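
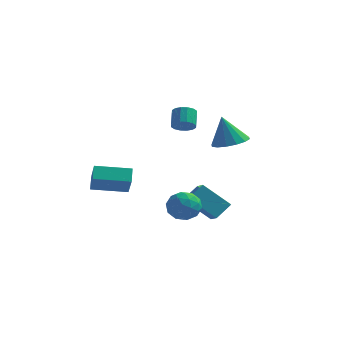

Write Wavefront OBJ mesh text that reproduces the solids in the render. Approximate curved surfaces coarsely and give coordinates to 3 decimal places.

v 0.833 -0.597 2.624
v 1.161 -0.118 2.27
v 0.914 0.636 3.061
v 0.587 0.157 3.416
v 0.829 -0.105 2.155
v 0.582 0.648 2.946
v 0.497 -0.224 2.165
v 0.251 0.529 2.956
v 0.256 -0.443 2.299
v 0.01 0.31 3.09
v 0.17 -0.703 2.519
v -0.077 0.05 3.311
v 0.261 -0.935 2.768
v 0.015 -0.181 3.559
v 0.506 -1.076 2.979
v 0.259 -0.322 3.77
v 0.838 -1.088 3.094
v 0.591 -0.335 3.885
v 1.169 -0.969 3.084
v 0.923 -0.216 3.875
v 1.41 -0.75 2.95
v 1.164 0.003 3.741
v 1.497 -0.49 2.729
v 1.25 0.263 3.521
v 1.405 -0.259 2.481
v 1.159 0.495 3.272
v 0.508 -1.667 -2.487
v 1.287 -1.211 -2.035
v 1.533 -2.729 -3.185
v 2.312 -2.273 -2.733
v 1.647 -2.797 -2.184
v 1.013 -2.14 -1.753
v 1.807 -1.8 -3.467
v 1.173 -1.143 -3.036
v 2.09 -1.293 -2.641
v 1.991 -1.91 -1.848
v 0.829 -2.03 -3.372
v 0.73 -2.647 -2.579
v 0.807 -1.345 -2.2
v 2.013 -2.595 -3.02
v 1.621 -2.902 -2.697
v 2.079 -2.635 -2.432
v 0.646 -1.892 -2.034
v 1.104 -1.624 -1.768
v 1.316 -2.556 -1.856
v 1.716 -2.316 -3.452
v 2.174 -2.048 -3.186
v 0.741 -1.305 -2.788
v 1.199 -1.038 -2.523
v 1.504 -1.384 -3.364
v 1.737 -1.126 -2.29
v 2.34 -1.751 -2.701
v 2.043 -1.472 -3.132
v 1.671 -1.086 -2.879
v 1.679 -1.488 -1.824
v 2.282 -2.113 -2.234
v 1.89 -2.421 -1.912
v 1.518 -2.035 -1.658
v 2.151 -1.537 -2.18
v 0.538 -1.827 -2.986
v 1.141 -2.452 -3.396
v 1.302 -1.905 -3.562
v 0.93 -1.519 -3.308
v 0.48 -2.189 -2.519
v 1.083 -2.814 -2.93
v 1.149 -2.854 -2.341
v 0.777 -2.468 -2.088
v 0.669 -2.403 -3.04
v -3.593 -2.787 -1.824
v -3.845 -2.07 -1.159
v -1.774 -1.919 -2.07
v -2.026 -1.202 -1.405
v -3.034 -3.638 -0.695
v -3.286 -2.921 -0.03
v -1.215 -2.77 -0.941
v -1.467 -2.053 -0.276
v 4.01 -2.073 2.353
v 4.637 -2.876 2.503
v 3.53 -2.127 4.067
v 4.937 -2.447 2.601
v 4.989 -1.917 2.632
v 4.778 -1.429 2.589
v 4.362 -1.114 2.482
v 3.851 -1.055 2.341
v 3.382 -1.27 2.203
v 3.082 -1.699 2.106
v 3.03 -2.229 2.075
v 3.241 -2.717 2.118
v 3.657 -3.032 2.224
v 4.168 -3.09 2.365
v 0.376 0.449 -3.16
v 1.011 -0.368 -2.683
v 0.883 1.293 -2.39
v 1.518 0.475 -1.913
v 1.862 0.805 -4.527
v 2.497 -0.013 -4.05
v 2.369 1.648 -3.757
v 3.004 0.831 -3.28
f 2 1 5
f 2 5 3
f 3 5 6
f 3 6 4
f 5 1 7
f 5 7 6
f 6 7 8
f 6 8 4
f 7 1 9
f 7 9 8
f 8 9 10
f 8 10 4
f 9 1 11
f 9 11 10
f 10 11 12
f 10 12 4
f 11 1 13
f 11 13 12
f 12 13 14
f 12 14 4
f 13 1 15
f 13 15 14
f 14 15 16
f 14 16 4
f 15 1 17
f 15 17 16
f 16 17 18
f 16 18 4
f 17 1 19
f 17 19 18
f 18 19 20
f 18 20 4
f 19 1 21
f 19 21 20
f 20 21 22
f 20 22 4
f 21 1 23
f 21 23 22
f 22 23 24
f 22 24 4
f 23 1 25
f 23 25 24
f 24 25 26
f 24 26 4
f 25 1 2
f 25 2 26
f 26 2 3
f 26 3 4
f 27 64 43
f 64 38 67
f 43 67 32
f 64 67 43
f 27 43 39
f 43 32 44
f 39 44 28
f 43 44 39
f 27 39 48
f 39 28 49
f 48 49 34
f 39 49 48
f 27 48 60
f 48 34 63
f 60 63 37
f 48 63 60
f 27 60 64
f 60 37 68
f 64 68 38
f 60 68 64
f 28 44 55
f 44 32 58
f 55 58 36
f 44 58 55
f 32 67 45
f 67 38 66
f 45 66 31
f 67 66 45
f 38 68 65
f 68 37 61
f 65 61 29
f 68 61 65
f 37 63 62
f 63 34 50
f 62 50 33
f 63 50 62
f 34 49 54
f 49 28 51
f 54 51 35
f 49 51 54
f 30 56 42
f 56 36 57
f 42 57 31
f 56 57 42
f 30 42 40
f 42 31 41
f 40 41 29
f 42 41 40
f 30 40 47
f 40 29 46
f 47 46 33
f 40 46 47
f 30 47 52
f 47 33 53
f 52 53 35
f 47 53 52
f 30 52 56
f 52 35 59
f 56 59 36
f 52 59 56
f 31 57 45
f 57 36 58
f 45 58 32
f 57 58 45
f 29 41 65
f 41 31 66
f 65 66 38
f 41 66 65
f 33 46 62
f 46 29 61
f 62 61 37
f 46 61 62
f 35 53 54
f 53 33 50
f 54 50 34
f 53 50 54
f 36 59 55
f 59 35 51
f 55 51 28
f 59 51 55
f 70 72 69
f 73 70 69
f 69 72 71
f 71 73 69
f 70 76 72
f 74 70 73
f 74 76 70
f 72 76 71
f 75 73 71
f 71 76 75
f 75 74 73
f 76 74 75
f 78 77 80
f 78 80 79
f 80 77 81
f 80 81 79
f 81 77 82
f 81 82 79
f 82 77 83
f 82 83 79
f 83 77 84
f 83 84 79
f 84 77 85
f 84 85 79
f 85 77 86
f 85 86 79
f 86 77 87
f 86 87 79
f 87 77 88
f 87 88 79
f 88 77 89
f 88 89 79
f 89 77 90
f 89 90 79
f 90 77 78
f 90 78 79
f 92 94 91
f 95 92 91
f 91 94 93
f 93 95 91
f 92 98 94
f 96 92 95
f 96 98 92
f 94 98 93
f 97 95 93
f 93 98 97
f 97 96 95
f 98 96 97



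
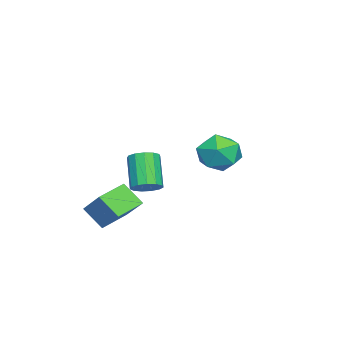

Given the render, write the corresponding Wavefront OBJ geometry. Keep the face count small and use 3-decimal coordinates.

v 1.415 3.292 2.507
v 2.558 3.215 2.473
v 1.322 1.585 3.227
v 2.465 1.508 3.193
v 1.961 2.23 3.927
v 2.018 3.285 3.481
v 1.862 1.515 2.219
v 1.919 2.57 1.773
v 2.834 2.117 2.294
v 2.895 2.559 3.35
v 0.985 2.241 2.35
v 1.046 2.683 3.406
v 1.107 -2.069 -1.656
v 0.904 -3.009 -0.653
v 2.002 -1.024 -0.495
v 1.799 -1.964 0.508
v 2.441 -2.776 -2.048
v 2.238 -3.716 -1.045
v 3.336 -1.731 -0.887
v 3.133 -2.671 0.116
v -2.456 -2.212 -1.288
v -1.856 -2.005 -0.818
v -2.944 -2.481 0.779
v -3.544 -2.688 0.308
v -2.102 -1.639 -0.876
v -3.19 -2.115 0.721
v -2.46 -1.454 -1.065
v -3.548 -1.93 0.532
v -2.817 -1.51 -1.325
v -3.905 -1.986 0.272
v -3.059 -1.789 -1.573
v -4.147 -2.265 0.023
v -3.11 -2.202 -1.731
v -4.198 -2.678 -0.135
v -2.953 -2.618 -1.748
v -4.041 -3.095 -0.152
v -2.638 -2.906 -1.619
v -3.726 -3.382 -0.023
v -2.266 -2.972 -1.385
v -3.354 -3.449 0.211
v -1.953 -2.798 -1.121
v -3.041 -3.274 0.476
v -1.801 -2.437 -0.909
v -2.889 -2.913 0.688
f 1 12 6
f 1 6 2
f 1 2 8
f 1 8 11
f 1 11 12
f 2 6 10
f 6 12 5
f 12 11 3
f 11 8 7
f 8 2 9
f 4 10 5
f 4 5 3
f 4 3 7
f 4 7 9
f 4 9 10
f 5 10 6
f 3 5 12
f 7 3 11
f 9 7 8
f 10 9 2
f 14 16 13
f 17 14 13
f 13 16 15
f 15 17 13
f 14 20 16
f 18 14 17
f 18 20 14
f 16 20 15
f 19 17 15
f 15 20 19
f 19 18 17
f 20 18 19
f 22 21 25
f 22 25 23
f 23 25 26
f 23 26 24
f 25 21 27
f 25 27 26
f 26 27 28
f 26 28 24
f 27 21 29
f 27 29 28
f 28 29 30
f 28 30 24
f 29 21 31
f 29 31 30
f 30 31 32
f 30 32 24
f 31 21 33
f 31 33 32
f 32 33 34
f 32 34 24
f 33 21 35
f 33 35 34
f 34 35 36
f 34 36 24
f 35 21 37
f 35 37 36
f 36 37 38
f 36 38 24
f 37 21 39
f 37 39 38
f 38 39 40
f 38 40 24
f 39 21 41
f 39 41 40
f 40 41 42
f 40 42 24
f 41 21 43
f 41 43 42
f 42 43 44
f 42 44 24
f 43 21 22
f 43 22 44
f 44 22 23
f 44 23 24



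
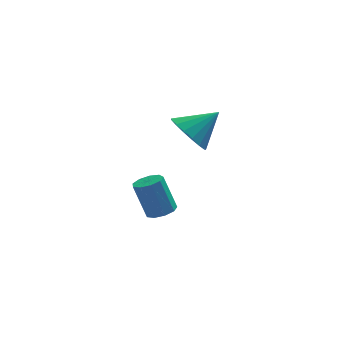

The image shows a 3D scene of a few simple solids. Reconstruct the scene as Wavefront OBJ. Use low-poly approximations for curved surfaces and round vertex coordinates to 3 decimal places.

v -3.537 -0.817 -3.179
v -3.117 -1.205 -2.94
v -3.583 -0.811 -1.482
v -4.003 -0.423 -1.721
v -2.947 -0.82 -2.989
v -3.413 -0.426 -1.532
v -3.053 -0.433 -3.128
v -3.519 -0.039 -1.67
v -3.385 -0.226 -3.29
v -3.851 0.168 -1.832
v -3.789 -0.295 -3.4
v -4.255 0.098 -1.943
v -4.075 -0.609 -3.407
v -4.541 -0.215 -1.949
v -4.109 -1.019 -3.307
v -4.575 -0.626 -1.849
v -3.876 -1.335 -3.147
v -4.341 -0.942 -1.689
v -3.484 -1.409 -3.002
v -3.95 -1.015 -1.544
v -2.729 -2.105 1.834
v -2.168 -2.036 1.083
v -1.571 -1.815 2.726
v -2.319 -1.617 1.143
v -2.564 -1.309 1.362
v -2.847 -1.184 1.688
v -3.103 -1.269 2.049
v -3.273 -1.546 2.36
v -3.318 -1.951 2.55
v -3.229 -2.391 2.577
v -3.025 -2.765 2.434
v -2.754 -2.989 2.153
v -2.476 -3.009 1.799
v -2.257 -2.823 1.454
v -2.146 -2.472 1.195
f 2 1 5
f 2 5 3
f 3 5 6
f 3 6 4
f 5 1 7
f 5 7 6
f 6 7 8
f 6 8 4
f 7 1 9
f 7 9 8
f 8 9 10
f 8 10 4
f 9 1 11
f 9 11 10
f 10 11 12
f 10 12 4
f 11 1 13
f 11 13 12
f 12 13 14
f 12 14 4
f 13 1 15
f 13 15 14
f 14 15 16
f 14 16 4
f 15 1 17
f 15 17 16
f 16 17 18
f 16 18 4
f 17 1 19
f 17 19 18
f 18 19 20
f 18 20 4
f 19 1 2
f 19 2 20
f 20 2 3
f 20 3 4
f 22 21 24
f 22 24 23
f 24 21 25
f 24 25 23
f 25 21 26
f 25 26 23
f 26 21 27
f 26 27 23
f 27 21 28
f 27 28 23
f 28 21 29
f 28 29 23
f 29 21 30
f 29 30 23
f 30 21 31
f 30 31 23
f 31 21 32
f 31 32 23
f 32 21 33
f 32 33 23
f 33 21 34
f 33 34 23
f 34 21 35
f 34 35 23
f 35 21 22
f 35 22 23



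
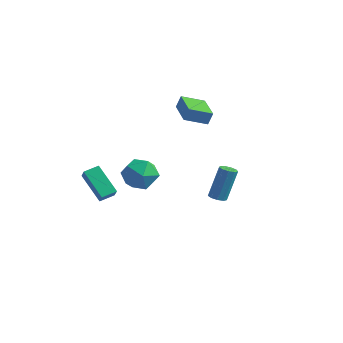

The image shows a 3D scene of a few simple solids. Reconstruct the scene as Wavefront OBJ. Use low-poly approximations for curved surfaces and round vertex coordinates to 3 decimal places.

v -0.396 2.165 1.145
v -0.218 2.398 1.921
v -1.835 3.608 1.042
v -1.657 3.841 1.818
v 0.577 3.099 0.642
v 0.755 3.332 1.418
v -0.862 4.542 0.539
v -0.684 4.775 1.315
v -2.339 2.031 -4.484
v -1.676 1.706 -3.526
v -3.884 1.094 -3.734
v -3.221 0.769 -2.776
v -3.527 1.928 -2.933
v -2.572 2.507 -3.397
v -2.988 0.293 -3.863
v -2.033 0.872 -4.327
v -2.077 0.631 -3.143
v -2.411 1.642 -2.568
v -3.149 1.158 -4.692
v -3.483 2.169 -4.117
v 3.876 -1.222 -1.763
v 4.128 -0.81 -1.956
v 4.336 -0.066 -0.089
v 4.084 -0.478 0.103
v 3.779 -0.744 -1.943
v 3.986 0 -0.077
v 3.475 -0.902 -1.846
v 3.682 -0.157 0.02
v 3.359 -1.21 -1.711
v 3.566 -0.465 0.156
v 3.485 -1.523 -1.6
v 3.692 -0.779 0.267
v 3.794 -1.696 -1.565
v 4.001 -0.951 0.301
v 4.142 -1.647 -1.623
v 4.349 -0.903 0.243
v 4.365 -1.399 -1.747
v 4.572 -0.655 0.12
v 4.36 -1.069 -1.878
v 4.567 -0.324 -0.012
v -1.79 -3.867 -2.623
v -3.27 -3.397 -1.394
v -1.38 -3.078 -2.431
v -2.859 -2.608 -1.202
v -1.361 -4.252 -1.958
v -2.84 -3.782 -0.729
v -0.95 -3.463 -1.766
v -2.43 -2.993 -0.537
f 2 4 1
f 5 2 1
f 1 4 3
f 3 5 1
f 2 8 4
f 6 2 5
f 6 8 2
f 4 8 3
f 7 5 3
f 3 8 7
f 7 6 5
f 8 6 7
f 9 20 14
f 9 14 10
f 9 10 16
f 9 16 19
f 9 19 20
f 10 14 18
f 14 20 13
f 20 19 11
f 19 16 15
f 16 10 17
f 12 18 13
f 12 13 11
f 12 11 15
f 12 15 17
f 12 17 18
f 13 18 14
f 11 13 20
f 15 11 19
f 17 15 16
f 18 17 10
f 22 21 25
f 22 25 23
f 23 25 26
f 23 26 24
f 25 21 27
f 25 27 26
f 26 27 28
f 26 28 24
f 27 21 29
f 27 29 28
f 28 29 30
f 28 30 24
f 29 21 31
f 29 31 30
f 30 31 32
f 30 32 24
f 31 21 33
f 31 33 32
f 32 33 34
f 32 34 24
f 33 21 35
f 33 35 34
f 34 35 36
f 34 36 24
f 35 21 37
f 35 37 36
f 36 37 38
f 36 38 24
f 37 21 39
f 37 39 38
f 38 39 40
f 38 40 24
f 39 21 22
f 39 22 40
f 40 22 23
f 40 23 24
f 42 44 41
f 45 42 41
f 41 44 43
f 43 45 41
f 42 48 44
f 46 42 45
f 46 48 42
f 44 48 43
f 47 45 43
f 43 48 47
f 47 46 45
f 48 46 47



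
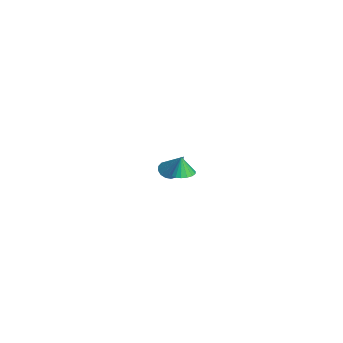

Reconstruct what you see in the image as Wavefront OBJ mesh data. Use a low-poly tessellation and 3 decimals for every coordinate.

v -3.841 -2.632 -4.698
v -3.375 -3.015 -4.789
v -2.799 -1.768 -3.002
v -3.306 -2.76 -4.962
v -3.38 -2.47 -5.064
v -3.578 -2.224 -5.067
v -3.846 -2.087 -4.972
v -4.113 -2.096 -4.804
v -4.307 -2.249 -4.607
v -4.376 -2.504 -4.435
v -4.302 -2.794 -4.333
v -4.104 -3.04 -4.329
v -3.836 -3.177 -4.424
v -3.569 -3.168 -4.592
v 3.332 -1.29 -0.382
v 3.883 -1.06 -0.328
v 3.268 -1.39 0.702
v 3.712 -0.83 -0.317
v 3.453 -0.706 -0.321
v 3.166 -0.715 -0.339
v 2.918 -0.856 -0.366
v 2.764 -1.097 -0.397
v 2.74 -1.382 -0.425
v 2.852 -1.645 -0.442
v 3.074 -1.828 -0.446
v 3.354 -1.887 -0.435
v 3.63 -1.81 -0.412
v 3.837 -1.613 -0.382
v 3.929 -1.343 -0.352
f 2 1 4
f 2 4 3
f 4 1 5
f 4 5 3
f 5 1 6
f 5 6 3
f 6 1 7
f 6 7 3
f 7 1 8
f 7 8 3
f 8 1 9
f 8 9 3
f 9 1 10
f 9 10 3
f 10 1 11
f 10 11 3
f 11 1 12
f 11 12 3
f 12 1 13
f 12 13 3
f 13 1 14
f 13 14 3
f 14 1 2
f 14 2 3
f 16 15 18
f 16 18 17
f 18 15 19
f 18 19 17
f 19 15 20
f 19 20 17
f 20 15 21
f 20 21 17
f 21 15 22
f 21 22 17
f 22 15 23
f 22 23 17
f 23 15 24
f 23 24 17
f 24 15 25
f 24 25 17
f 25 15 26
f 25 26 17
f 26 15 27
f 26 27 17
f 27 15 28
f 27 28 17
f 28 15 29
f 28 29 17
f 29 15 16
f 29 16 17



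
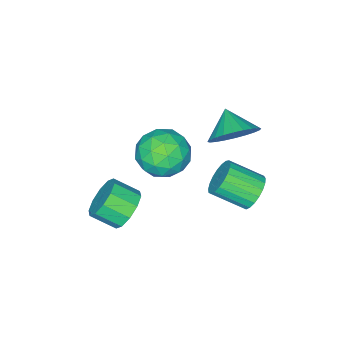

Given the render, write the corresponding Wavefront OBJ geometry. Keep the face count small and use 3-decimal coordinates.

v -3.844 4.372 -3.765
v -3.248 4.879 -3.555
v -2.54 3.735 -2.804
v -3.136 3.228 -3.015
v -3.464 4.913 -3.298
v -2.756 3.77 -2.548
v -3.745 4.855 -3.122
v -3.037 3.711 -2.372
v -4.043 4.712 -3.058
v -3.336 3.569 -2.308
v -4.307 4.511 -3.115
v -3.599 3.368 -2.365
v -4.491 4.286 -3.286
v -3.783 3.142 -2.535
v -4.563 4.075 -3.539
v -3.855 2.932 -2.788
v -4.51 3.916 -3.831
v -3.803 2.773 -3.08
v -4.343 3.836 -4.111
v -3.635 2.692 -3.361
v -4.089 3.848 -4.332
v -3.381 2.704 -3.582
v -3.793 3.951 -4.455
v -3.085 2.807 -3.705
v -3.505 4.126 -4.459
v -2.797 2.983 -3.709
v -3.276 4.344 -4.342
v -2.568 3.201 -3.592
v -3.146 4.567 -4.126
v -2.438 3.424 -3.376
v -3.136 4.756 -3.847
v -2.428 3.613 -3.097
v -2.793 4.189 0.631
v -1.893 4.016 1.056
v -3.267 3.331 1.289
v -2.043 4.287 1.3
v -2.307 4.542 1.443
v -2.645 4.744 1.461
v -3.005 4.861 1.354
v -3.334 4.876 1.136
v -3.579 4.786 0.842
v -3.706 4.605 0.515
v -3.693 4.361 0.206
v -3.543 4.09 -0.038
v -3.279 3.835 -0.18
v -2.941 3.633 -0.199
v -2.58 3.516 -0.092
v -2.252 3.501 0.126
v -2.006 3.591 0.42
v -1.88 3.772 0.747
v 0.307 1.766 -3.341
v 0.725 1.487 -4.088
v 1.231 0.634 -3.485
v 0.813 0.914 -2.739
v 1.053 1.859 -3.836
v 1.559 1.007 -3.234
v 1.096 2.196 -3.395
v 1.602 1.343 -2.793
v 0.838 2.369 -2.934
v 1.343 1.516 -2.332
v 0.377 2.311 -2.628
v 0.882 1.458 -2.026
v -0.111 2.046 -2.595
v 0.395 1.193 -1.992
v -0.439 1.673 -2.846
v 0.067 0.821 -2.244
v -0.482 1.337 -3.287
v 0.024 0.484 -2.685
v -0.223 1.164 -3.748
v 0.282 0.311 -3.146
v 0.238 1.222 -4.054
v 0.743 0.369 -3.452
v -3.278 1.339 -2.523
v -2.444 2.03 -2.897
v -2.036 0.37 -1.543
v -1.202 1.061 -1.917
v -1.994 1.46 -1.19
v -2.761 2.058 -1.796
v -1.719 0.342 -2.644
v -2.486 0.94 -3.25
v -1.48 1.414 -2.971
v -1.65 2.105 -2.073
v -2.83 0.295 -2.367
v -3 0.986 -1.469
v -2.97 1.769 -2.796
v -1.51 0.631 -1.644
v -1.976 0.865 -1.217
v -1.485 1.271 -1.437
v -3.156 1.786 -2.149
v -2.666 2.192 -2.368
v -2.402 1.857 -1.365
v -1.814 0.208 -2.072
v -1.324 0.614 -2.291
v -2.995 1.129 -3.003
v -2.504 1.535 -3.223
v -2.078 0.543 -3.075
v -1.913 1.814 -3.059
v -1.183 1.244 -2.484
v -1.487 0.821 -2.911
v -1.938 1.173 -3.267
v -2.013 2.22 -2.531
v -1.283 1.65 -1.955
v -1.749 1.884 -1.528
v -2.2 2.236 -1.884
v -1.447 1.858 -2.575
v -3.197 0.75 -2.485
v -2.467 0.18 -1.909
v -2.28 0.164 -2.556
v -2.731 0.516 -2.912
v -3.297 1.156 -1.956
v -2.567 0.586 -1.381
v -2.542 1.227 -1.173
v -2.993 1.579 -1.529
v -3.033 0.542 -1.865
f 2 1 5
f 2 5 3
f 3 5 6
f 3 6 4
f 5 1 7
f 5 7 6
f 6 7 8
f 6 8 4
f 7 1 9
f 7 9 8
f 8 9 10
f 8 10 4
f 9 1 11
f 9 11 10
f 10 11 12
f 10 12 4
f 11 1 13
f 11 13 12
f 12 13 14
f 12 14 4
f 13 1 15
f 13 15 14
f 14 15 16
f 14 16 4
f 15 1 17
f 15 17 16
f 16 17 18
f 16 18 4
f 17 1 19
f 17 19 18
f 18 19 20
f 18 20 4
f 19 1 21
f 19 21 20
f 20 21 22
f 20 22 4
f 21 1 23
f 21 23 22
f 22 23 24
f 22 24 4
f 23 1 25
f 23 25 24
f 24 25 26
f 24 26 4
f 25 1 27
f 25 27 26
f 26 27 28
f 26 28 4
f 27 1 29
f 27 29 28
f 28 29 30
f 28 30 4
f 29 1 31
f 29 31 30
f 30 31 32
f 30 32 4
f 31 1 2
f 31 2 32
f 32 2 3
f 32 3 4
f 34 33 36
f 34 36 35
f 36 33 37
f 36 37 35
f 37 33 38
f 37 38 35
f 38 33 39
f 38 39 35
f 39 33 40
f 39 40 35
f 40 33 41
f 40 41 35
f 41 33 42
f 41 42 35
f 42 33 43
f 42 43 35
f 43 33 44
f 43 44 35
f 44 33 45
f 44 45 35
f 45 33 46
f 45 46 35
f 46 33 47
f 46 47 35
f 47 33 48
f 47 48 35
f 48 33 49
f 48 49 35
f 49 33 50
f 49 50 35
f 50 33 34
f 50 34 35
f 52 51 55
f 52 55 53
f 53 55 56
f 53 56 54
f 55 51 57
f 55 57 56
f 56 57 58
f 56 58 54
f 57 51 59
f 57 59 58
f 58 59 60
f 58 60 54
f 59 51 61
f 59 61 60
f 60 61 62
f 60 62 54
f 61 51 63
f 61 63 62
f 62 63 64
f 62 64 54
f 63 51 65
f 63 65 64
f 64 65 66
f 64 66 54
f 65 51 67
f 65 67 66
f 66 67 68
f 66 68 54
f 67 51 69
f 67 69 68
f 68 69 70
f 68 70 54
f 69 51 71
f 69 71 70
f 70 71 72
f 70 72 54
f 71 51 52
f 71 52 72
f 72 52 53
f 72 53 54
f 73 110 89
f 110 84 113
f 89 113 78
f 110 113 89
f 73 89 85
f 89 78 90
f 85 90 74
f 89 90 85
f 73 85 94
f 85 74 95
f 94 95 80
f 85 95 94
f 73 94 106
f 94 80 109
f 106 109 83
f 94 109 106
f 73 106 110
f 106 83 114
f 110 114 84
f 106 114 110
f 74 90 101
f 90 78 104
f 101 104 82
f 90 104 101
f 78 113 91
f 113 84 112
f 91 112 77
f 113 112 91
f 84 114 111
f 114 83 107
f 111 107 75
f 114 107 111
f 83 109 108
f 109 80 96
f 108 96 79
f 109 96 108
f 80 95 100
f 95 74 97
f 100 97 81
f 95 97 100
f 76 102 88
f 102 82 103
f 88 103 77
f 102 103 88
f 76 88 86
f 88 77 87
f 86 87 75
f 88 87 86
f 76 86 93
f 86 75 92
f 93 92 79
f 86 92 93
f 76 93 98
f 93 79 99
f 98 99 81
f 93 99 98
f 76 98 102
f 98 81 105
f 102 105 82
f 98 105 102
f 77 103 91
f 103 82 104
f 91 104 78
f 103 104 91
f 75 87 111
f 87 77 112
f 111 112 84
f 87 112 111
f 79 92 108
f 92 75 107
f 108 107 83
f 92 107 108
f 81 99 100
f 99 79 96
f 100 96 80
f 99 96 100
f 82 105 101
f 105 81 97
f 101 97 74
f 105 97 101



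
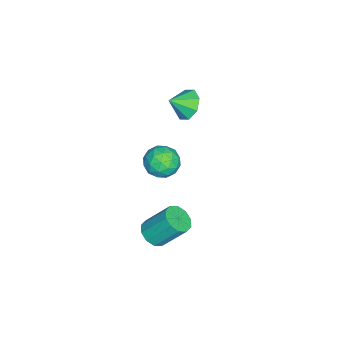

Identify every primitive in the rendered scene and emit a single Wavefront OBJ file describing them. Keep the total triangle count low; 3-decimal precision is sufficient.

v -3.549 -2.853 -0.372
v -2.931 -3.089 -1.174
v -2.911 -3.707 0.372
v -2.643 -2.492 -0.734
v -2.886 -2.106 -0.081
v -3.517 -2.157 0.401
v -4.167 -2.616 0.43
v -4.455 -3.213 -0.01
v -4.212 -3.599 -0.662
v -3.581 -3.548 -1.144
v -0.107 -2.242 -2.26
v 0.751 -2.677 -1.787
v -0.791 -3.823 -2.473
v 0.067 -4.258 -2
v -0.623 -3.673 -1.424
v -0.201 -2.696 -1.293
v 0.161 -3.804 -2.967
v 0.583 -2.827 -2.836
v 0.917 -3.643 -2.224
v 0.432 -3.561 -1.27
v -0.472 -2.939 -2.99
v -0.957 -2.857 -2.036
v 0.382 -2.321 -2.005
v -0.422 -4.179 -2.255
v -0.828 -3.835 -1.917
v -0.323 -4.091 -1.639
v -0.178 -2.332 -1.715
v 0.327 -2.588 -1.436
v -0.481 -3.173 -1.223
v -0.367 -3.912 -2.824
v 0.138 -4.168 -2.545
v 0.283 -2.409 -2.621
v 0.788 -2.665 -2.343
v 0.441 -3.327 -3.037
v 0.984 -3.144 -1.984
v 0.582 -4.073 -2.109
v 0.637 -3.806 -2.677
v 0.885 -3.232 -2.6
v 0.699 -3.096 -1.423
v 0.297 -4.025 -1.548
v -0.109 -3.681 -1.21
v 0.14 -3.107 -1.133
v 0.796 -3.664 -1.68
v -0.337 -2.475 -2.712
v -0.739 -3.404 -2.837
v -0.18 -3.393 -3.127
v 0.069 -2.819 -3.05
v -0.622 -2.427 -2.151
v -1.024 -3.356 -2.276
v -0.925 -3.268 -1.66
v -0.677 -2.694 -1.583
v -0.836 -2.836 -2.58
v 3.614 -2.628 -4.585
v 4.442 -2.366 -4.723
v 4.295 -1.07 -3.154
v 3.466 -1.332 -3.015
v 4.114 -2.047 -5.017
v 3.967 -0.752 -3.448
v 3.594 -1.95 -5.146
v 3.447 -0.655 -3.577
v 3.082 -2.112 -5.06
v 2.935 -0.817 -3.491
v 2.773 -2.471 -4.793
v 2.626 -1.175 -3.224
v 2.785 -2.89 -4.446
v 2.638 -1.594 -2.877
v 3.113 -3.208 -4.152
v 2.966 -1.913 -2.583
v 3.633 -3.305 -4.023
v 3.486 -2.01 -2.454
v 4.145 -3.143 -4.109
v 3.998 -1.848 -2.54
v 4.454 -2.785 -4.376
v 4.307 -1.489 -2.807
f 2 1 4
f 2 4 3
f 4 1 5
f 4 5 3
f 5 1 6
f 5 6 3
f 6 1 7
f 6 7 3
f 7 1 8
f 7 8 3
f 8 1 9
f 8 9 3
f 9 1 10
f 9 10 3
f 10 1 2
f 10 2 3
f 11 48 27
f 48 22 51
f 27 51 16
f 48 51 27
f 11 27 23
f 27 16 28
f 23 28 12
f 27 28 23
f 11 23 32
f 23 12 33
f 32 33 18
f 23 33 32
f 11 32 44
f 32 18 47
f 44 47 21
f 32 47 44
f 11 44 48
f 44 21 52
f 48 52 22
f 44 52 48
f 12 28 39
f 28 16 42
f 39 42 20
f 28 42 39
f 16 51 29
f 51 22 50
f 29 50 15
f 51 50 29
f 22 52 49
f 52 21 45
f 49 45 13
f 52 45 49
f 21 47 46
f 47 18 34
f 46 34 17
f 47 34 46
f 18 33 38
f 33 12 35
f 38 35 19
f 33 35 38
f 14 40 26
f 40 20 41
f 26 41 15
f 40 41 26
f 14 26 24
f 26 15 25
f 24 25 13
f 26 25 24
f 14 24 31
f 24 13 30
f 31 30 17
f 24 30 31
f 14 31 36
f 31 17 37
f 36 37 19
f 31 37 36
f 14 36 40
f 36 19 43
f 40 43 20
f 36 43 40
f 15 41 29
f 41 20 42
f 29 42 16
f 41 42 29
f 13 25 49
f 25 15 50
f 49 50 22
f 25 50 49
f 17 30 46
f 30 13 45
f 46 45 21
f 30 45 46
f 19 37 38
f 37 17 34
f 38 34 18
f 37 34 38
f 20 43 39
f 43 19 35
f 39 35 12
f 43 35 39
f 54 53 57
f 54 57 55
f 55 57 58
f 55 58 56
f 57 53 59
f 57 59 58
f 58 59 60
f 58 60 56
f 59 53 61
f 59 61 60
f 60 61 62
f 60 62 56
f 61 53 63
f 61 63 62
f 62 63 64
f 62 64 56
f 63 53 65
f 63 65 64
f 64 65 66
f 64 66 56
f 65 53 67
f 65 67 66
f 66 67 68
f 66 68 56
f 67 53 69
f 67 69 68
f 68 69 70
f 68 70 56
f 69 53 71
f 69 71 70
f 70 71 72
f 70 72 56
f 71 53 73
f 71 73 72
f 72 73 74
f 72 74 56
f 73 53 54
f 73 54 74
f 74 54 55
f 74 55 56



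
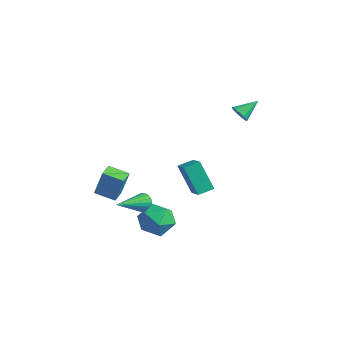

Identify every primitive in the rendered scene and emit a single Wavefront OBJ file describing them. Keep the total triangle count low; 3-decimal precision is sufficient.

v -2.802 -4.741 -1.09
v -2.389 -4.496 0.499
v -3.296 -4 -1.075
v -2.883 -3.756 0.514
v -1.857 -4.104 -1.434
v -1.444 -3.86 0.155
v -2.351 -3.364 -1.419
v -1.938 -3.119 0.17
v -3.44 2.124 -4.259
v -4.437 1.933 -2.559
v -3.208 3.025 -4.022
v -4.205 2.834 -2.322
v -2.295 1.666 -3.638
v -3.292 1.475 -1.938
v -2.063 2.567 -3.401
v -3.06 2.376 -1.701
v -2.111 -2.126 -2.569
v -1.735 -1.917 -2.122
v -1.929 -3.994 -1.851
v -1.984 -1.897 -2.007
v -2.259 -1.922 -2.003
v -2.505 -1.988 -2.111
v -2.672 -2.08 -2.31
v -2.728 -2.182 -2.56
v -2.662 -2.273 -2.812
v -2.486 -2.334 -3.016
v -2.237 -2.354 -3.132
v -1.962 -2.329 -3.136
v -1.717 -2.264 -3.028
v -1.549 -2.171 -2.829
v -1.493 -2.069 -2.578
v -1.559 -1.979 -2.326
v -0.4 2.827 3.11
v -0.044 2.54 3.483
v -0.22 3.933 3.79
v 0.14 2.645 3.263
v 0.179 2.799 3.002
v 0.063 2.96 2.771
v -0.177 3.086 2.63
v -0.477 3.142 2.618
v -0.756 3.114 2.738
v -0.94 3.009 2.957
v -0.98 2.856 3.218
v -0.864 2.694 3.45
v -0.624 2.568 3.591
v -0.324 2.512 3.603
v 0.345 -2.193 -1.807
v 0.817 -2.923 -1.144
v 0.003 -3.477 -2.976
v 0.475 -4.207 -2.313
v -0.475 -3.745 -2.03
v -0.264 -2.952 -1.308
v 1.084 -3.448 -2.812
v 1.295 -2.655 -2.09
v 1.273 -3.699 -1.765
v 0.31 -3.882 -1.281
v 0.51 -2.518 -2.839
v -0.453 -2.701 -2.355
f 2 4 1
f 5 2 1
f 1 4 3
f 3 5 1
f 2 8 4
f 6 2 5
f 6 8 2
f 4 8 3
f 7 5 3
f 3 8 7
f 7 6 5
f 8 6 7
f 10 12 9
f 13 10 9
f 9 12 11
f 11 13 9
f 10 16 12
f 14 10 13
f 14 16 10
f 12 16 11
f 15 13 11
f 11 16 15
f 15 14 13
f 16 14 15
f 18 17 20
f 18 20 19
f 20 17 21
f 20 21 19
f 21 17 22
f 21 22 19
f 22 17 23
f 22 23 19
f 23 17 24
f 23 24 19
f 24 17 25
f 24 25 19
f 25 17 26
f 25 26 19
f 26 17 27
f 26 27 19
f 27 17 28
f 27 28 19
f 28 17 29
f 28 29 19
f 29 17 30
f 29 30 19
f 30 17 31
f 30 31 19
f 31 17 32
f 31 32 19
f 32 17 18
f 32 18 19
f 34 33 36
f 34 36 35
f 36 33 37
f 36 37 35
f 37 33 38
f 37 38 35
f 38 33 39
f 38 39 35
f 39 33 40
f 39 40 35
f 40 33 41
f 40 41 35
f 41 33 42
f 41 42 35
f 42 33 43
f 42 43 35
f 43 33 44
f 43 44 35
f 44 33 45
f 44 45 35
f 45 33 46
f 45 46 35
f 46 33 34
f 46 34 35
f 47 58 52
f 47 52 48
f 47 48 54
f 47 54 57
f 47 57 58
f 48 52 56
f 52 58 51
f 58 57 49
f 57 54 53
f 54 48 55
f 50 56 51
f 50 51 49
f 50 49 53
f 50 53 55
f 50 55 56
f 51 56 52
f 49 51 58
f 53 49 57
f 55 53 54
f 56 55 48



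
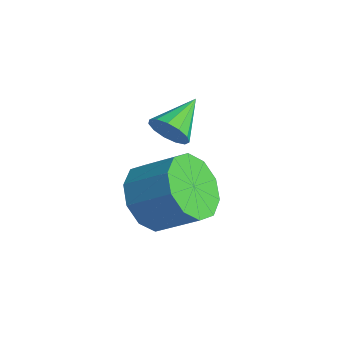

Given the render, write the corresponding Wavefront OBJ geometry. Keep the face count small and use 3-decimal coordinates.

v 0.617 0.24 -3.629
v 0.92 0.582 -4.132
v 0.143 1.48 -3.071
v 0.566 0.502 -4.254
v 0.228 0.338 -4.178
v 0.014 0.144 -3.927
v -0.009 -0.021 -3.582
v 0.167 -0.102 -3.252
v 0.486 -0.075 -3.041
v 0.846 0.052 -3.017
v 1.134 0.239 -3.187
v 1.258 0.426 -3.498
v 1.178 0.554 -3.85
v 2.704 -1.755 -4.029
v 3.418 -2.568 -4.161
v 4.409 -1.839 -3.304
v 3.696 -1.025 -3.171
v 3.517 -2.122 -4.656
v 4.508 -1.392 -3.798
v 3.306 -1.535 -4.911
v 4.297 -0.806 -4.053
v 2.865 -1.032 -4.829
v 3.856 -0.303 -3.971
v 2.363 -0.805 -4.441
v 3.354 -0.076 -3.584
v 1.991 -0.941 -3.896
v 2.982 -0.212 -3.039
v 1.892 -1.388 -3.402
v 2.883 -0.658 -2.544
v 2.103 -1.974 -3.147
v 3.094 -1.245 -2.289
v 2.544 -2.477 -3.229
v 3.535 -1.748 -2.371
v 3.046 -2.704 -3.616
v 4.037 -1.975 -2.759
f 2 1 4
f 2 4 3
f 4 1 5
f 4 5 3
f 5 1 6
f 5 6 3
f 6 1 7
f 6 7 3
f 7 1 8
f 7 8 3
f 8 1 9
f 8 9 3
f 9 1 10
f 9 10 3
f 10 1 11
f 10 11 3
f 11 1 12
f 11 12 3
f 12 1 13
f 12 13 3
f 13 1 2
f 13 2 3
f 15 14 18
f 15 18 16
f 16 18 19
f 16 19 17
f 18 14 20
f 18 20 19
f 19 20 21
f 19 21 17
f 20 14 22
f 20 22 21
f 21 22 23
f 21 23 17
f 22 14 24
f 22 24 23
f 23 24 25
f 23 25 17
f 24 14 26
f 24 26 25
f 25 26 27
f 25 27 17
f 26 14 28
f 26 28 27
f 27 28 29
f 27 29 17
f 28 14 30
f 28 30 29
f 29 30 31
f 29 31 17
f 30 14 32
f 30 32 31
f 31 32 33
f 31 33 17
f 32 14 34
f 32 34 33
f 33 34 35
f 33 35 17
f 34 14 15
f 34 15 35
f 35 15 16
f 35 16 17



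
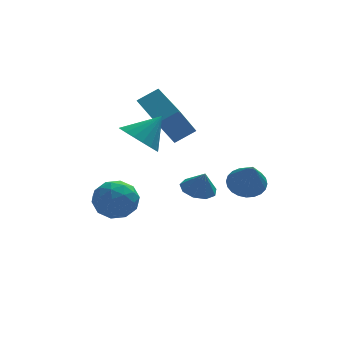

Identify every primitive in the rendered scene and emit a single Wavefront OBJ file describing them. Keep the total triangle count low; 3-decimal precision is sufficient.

v 2.699 -1.489 -0.591
v 3.571 -1.365 -0.47
v 2.661 -2.731 0.951
v 3.439 -1.113 -0.27
v 3.193 -0.919 -0.12
v 2.872 -0.811 -0.041
v 2.525 -0.807 -0.046
v 2.204 -0.907 -0.134
v 1.959 -1.095 -0.292
v 1.826 -1.344 -0.495
v 1.826 -1.614 -0.713
v 1.959 -1.866 -0.912
v 2.204 -2.06 -1.062
v 2.525 -2.167 -1.141
v 2.872 -2.172 -1.136
v 3.193 -2.072 -1.048
v 3.438 -1.884 -0.89
v 3.571 -1.635 -0.687
v -1.742 -0.088 1.736
v -0.975 -0.527 1.152
v -0.638 0.288 2.904
v -0.974 -0.079 1.006
v -1.125 0.368 1.005
v -1.398 0.725 1.149
v -1.74 0.92 1.409
v -2.082 0.916 1.734
v -2.356 0.713 2.06
v -2.509 0.351 2.321
v -2.511 -0.097 2.467
v -2.359 -0.544 2.468
v -2.086 -0.901 2.324
v -1.744 -1.096 2.064
v -1.402 -1.092 1.739
v -1.128 -0.889 1.413
v -2.795 3.38 -2.753
v -2.052 3.365 -3.626
v -2.668 1.535 -2.614
v -1.925 1.52 -3.487
v -1.617 1.973 -2.48
v -1.696 3.113 -2.566
v -3.024 1.787 -3.674
v -3.103 2.927 -3.76
v -2.194 2.38 -4.195
v -1.325 2.496 -3.458
v -3.395 2.404 -2.782
v -2.526 2.52 -2.045
v -2.434 3.534 -3.202
v -2.286 1.366 -3.038
v -2.104 1.632 -2.447
v -1.668 1.623 -2.96
v -2.225 3.386 -2.579
v -1.788 3.378 -3.092
v -1.533 2.56 -2.419
v -2.932 1.522 -3.148
v -2.495 1.514 -3.661
v -3.052 3.277 -3.28
v -2.616 3.268 -3.793
v -3.187 2.34 -3.821
v -2.082 2.947 -4.049
v -2.007 1.863 -3.968
v -2.653 2.019 -4.077
v -2.699 2.689 -4.128
v -1.57 3.015 -3.616
v -1.496 1.93 -3.534
v -1.315 2.197 -2.942
v -1.361 2.867 -2.993
v -1.654 2.436 -3.95
v -3.224 2.97 -2.706
v -3.15 1.885 -2.624
v -3.359 2.033 -3.247
v -3.405 2.703 -3.298
v -2.713 3.037 -2.272
v -2.638 1.953 -2.191
v -2.021 2.211 -2.112
v -2.067 2.881 -2.163
v -3.066 2.464 -2.29
v -0.6 1.623 1.884
v 0.404 1.731 2.495
v -1.193 3.499 2.528
v -0.189 3.607 3.138
v 0.329 2.493 0.202
v 1.333 2.601 0.812
v -0.264 4.369 0.845
v 0.74 4.477 1.456
v 0.663 -1.11 -0.949
v 1.474 -1.022 -1.104
v 0.897 -1.43 0.089
v 1.26 -0.535 -0.906
v 0.767 -0.317 -0.727
v 0.226 -0.47 -0.653
v -0.111 -0.923 -0.717
v -0.085 -1.463 -0.889
v 0.291 -1.838 -1.089
v 0.841 -1.873 -1.224
v 1.308 -1.551 -1.229
f 2 1 4
f 2 4 3
f 4 1 5
f 4 5 3
f 5 1 6
f 5 6 3
f 6 1 7
f 6 7 3
f 7 1 8
f 7 8 3
f 8 1 9
f 8 9 3
f 9 1 10
f 9 10 3
f 10 1 11
f 10 11 3
f 11 1 12
f 11 12 3
f 12 1 13
f 12 13 3
f 13 1 14
f 13 14 3
f 14 1 15
f 14 15 3
f 15 1 16
f 15 16 3
f 16 1 17
f 16 17 3
f 17 1 18
f 17 18 3
f 18 1 2
f 18 2 3
f 20 19 22
f 20 22 21
f 22 19 23
f 22 23 21
f 23 19 24
f 23 24 21
f 24 19 25
f 24 25 21
f 25 19 26
f 25 26 21
f 26 19 27
f 26 27 21
f 27 19 28
f 27 28 21
f 28 19 29
f 28 29 21
f 29 19 30
f 29 30 21
f 30 19 31
f 30 31 21
f 31 19 32
f 31 32 21
f 32 19 33
f 32 33 21
f 33 19 34
f 33 34 21
f 34 19 20
f 34 20 21
f 35 72 51
f 72 46 75
f 51 75 40
f 72 75 51
f 35 51 47
f 51 40 52
f 47 52 36
f 51 52 47
f 35 47 56
f 47 36 57
f 56 57 42
f 47 57 56
f 35 56 68
f 56 42 71
f 68 71 45
f 56 71 68
f 35 68 72
f 68 45 76
f 72 76 46
f 68 76 72
f 36 52 63
f 52 40 66
f 63 66 44
f 52 66 63
f 40 75 53
f 75 46 74
f 53 74 39
f 75 74 53
f 46 76 73
f 76 45 69
f 73 69 37
f 76 69 73
f 45 71 70
f 71 42 58
f 70 58 41
f 71 58 70
f 42 57 62
f 57 36 59
f 62 59 43
f 57 59 62
f 38 64 50
f 64 44 65
f 50 65 39
f 64 65 50
f 38 50 48
f 50 39 49
f 48 49 37
f 50 49 48
f 38 48 55
f 48 37 54
f 55 54 41
f 48 54 55
f 38 55 60
f 55 41 61
f 60 61 43
f 55 61 60
f 38 60 64
f 60 43 67
f 64 67 44
f 60 67 64
f 39 65 53
f 65 44 66
f 53 66 40
f 65 66 53
f 37 49 73
f 49 39 74
f 73 74 46
f 49 74 73
f 41 54 70
f 54 37 69
f 70 69 45
f 54 69 70
f 43 61 62
f 61 41 58
f 62 58 42
f 61 58 62
f 44 67 63
f 67 43 59
f 63 59 36
f 67 59 63
f 78 80 77
f 81 78 77
f 77 80 79
f 79 81 77
f 78 84 80
f 82 78 81
f 82 84 78
f 80 84 79
f 83 81 79
f 79 84 83
f 83 82 81
f 84 82 83
f 86 85 88
f 86 88 87
f 88 85 89
f 88 89 87
f 89 85 90
f 89 90 87
f 90 85 91
f 90 91 87
f 91 85 92
f 91 92 87
f 92 85 93
f 92 93 87
f 93 85 94
f 93 94 87
f 94 85 95
f 94 95 87
f 95 85 86
f 95 86 87



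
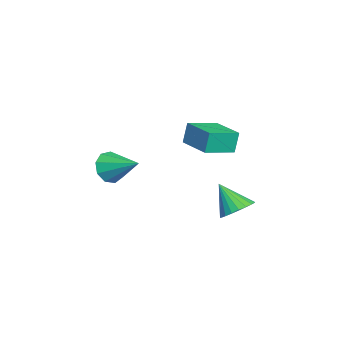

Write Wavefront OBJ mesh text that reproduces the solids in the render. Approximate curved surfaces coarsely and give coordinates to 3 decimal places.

v 0.032 -2.845 1.149
v 0.837 -2.999 0.508
v 1.028 -1.235 2.011
v 0.371 -2.551 0.21
v -0.254 -2.241 0.352
v -0.744 -2.213 0.866
v -0.871 -2.481 1.513
v -0.576 -2.919 1.989
v 0.004 -3.323 2.072
v 0.598 -3.502 1.723
v 0.926 -3.374 1.105
v 4.238 4.031 0.667
v 5.168 3.833 0.903
v 3.662 3.049 2.113
v 5.1 4.177 1.11
v 4.883 4.496 1.241
v 4.554 4.735 1.272
v 4.17 4.852 1.199
v 3.799 4.827 1.033
v 3.503 4.665 0.805
v 3.334 4.393 0.553
v 3.322 4.058 0.321
v 3.468 3.719 0.148
v 3.747 3.434 0.066
v 4.111 3.252 0.087
v 4.497 3.205 0.209
v 4.838 3.301 0.41
v 5.076 3.523 0.656
v -1.288 0.71 2.548
v -1.512 0.914 3.833
v -2.397 2.105 2.133
v -2.621 2.309 3.418
v 0.321 2.011 2.622
v 0.097 2.215 3.907
v -0.788 3.406 2.207
v -1.012 3.61 3.492
f 2 1 4
f 2 4 3
f 4 1 5
f 4 5 3
f 5 1 6
f 5 6 3
f 6 1 7
f 6 7 3
f 7 1 8
f 7 8 3
f 8 1 9
f 8 9 3
f 9 1 10
f 9 10 3
f 10 1 11
f 10 11 3
f 11 1 2
f 11 2 3
f 13 12 15
f 13 15 14
f 15 12 16
f 15 16 14
f 16 12 17
f 16 17 14
f 17 12 18
f 17 18 14
f 18 12 19
f 18 19 14
f 19 12 20
f 19 20 14
f 20 12 21
f 20 21 14
f 21 12 22
f 21 22 14
f 22 12 23
f 22 23 14
f 23 12 24
f 23 24 14
f 24 12 25
f 24 25 14
f 25 12 26
f 25 26 14
f 26 12 27
f 26 27 14
f 27 12 28
f 27 28 14
f 28 12 13
f 28 13 14
f 30 32 29
f 33 30 29
f 29 32 31
f 31 33 29
f 30 36 32
f 34 30 33
f 34 36 30
f 32 36 31
f 35 33 31
f 31 36 35
f 35 34 33
f 36 34 35



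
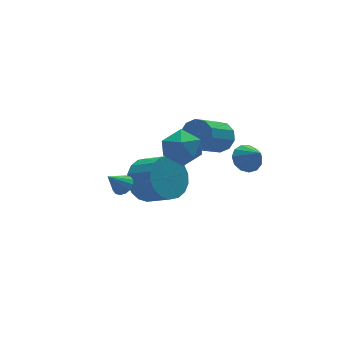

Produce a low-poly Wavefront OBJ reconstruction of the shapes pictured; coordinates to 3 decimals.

v 3.085 -0.347 0.16
v 3.469 -1.001 0.295
v 2.139 -1.567 1.334
v 1.755 -0.913 1.2
v 3.594 -0.685 0.628
v 2.265 -1.251 1.667
v 3.526 -0.24 0.783
v 2.196 -0.806 1.822
v 3.288 0.164 0.699
v 1.959 -0.402 1.739
v 2.973 0.373 0.41
v 1.644 -0.193 1.449
v 2.701 0.307 0.026
v 1.371 -0.259 1.065
v 2.575 -0.009 -0.307
v 1.246 -0.575 0.732
v 2.644 -0.454 -0.462
v 1.314 -1.02 0.577
v 2.881 -0.858 -0.379
v 1.552 -1.424 0.661
v 3.196 -1.067 -0.089
v 1.867 -1.633 0.95
v -2.11 -2.219 0.398
v -1.84 -2.582 0.61
v -2.77 -2.241 1.202
v -1.738 -2.362 0.7
v -1.736 -2.103 0.709
v -1.834 -1.875 0.634
v -2.006 -1.74 0.497
v -2.206 -1.732 0.333
v -2.381 -1.855 0.186
v -2.483 -2.075 0.097
v -2.485 -2.334 0.088
v -2.386 -2.562 0.162
v -2.214 -2.698 0.299
v -2.014 -2.705 0.463
v 3.314 -2.388 0.203
v 3.927 -2.103 0.345
v 3.486 -3.192 1.077
v 3.666 -1.918 0.566
v 3.294 -1.882 0.672
v 2.928 -2.007 0.629
v 2.685 -2.252 0.451
v 2.642 -2.541 0.194
v 2.812 -2.781 -0.06
v 3.142 -2.896 -0.231
v 3.527 -2.85 -0.264
v 3.844 -2.657 -0.148
v 3.993 -2.379 0.078
v -0.195 -0.277 -1.47
v 0.78 0.001 -1.81
v 1.331 -1.024 -1.069
v 0.355 -1.303 -0.73
v 0.728 0.26 -1.414
v 1.279 -0.766 -0.673
v 0.494 0.412 -1.028
v 1.044 -0.614 -0.287
v 0.122 0.428 -0.731
v 0.673 -0.598 0.01
v -0.312 0.304 -0.579
v 0.239 -0.722 0.161
v -0.723 0.065 -0.605
v -0.173 -0.961 0.136
v -1.03 -0.242 -0.802
v -0.479 -1.268 -0.061
v -1.171 -0.556 -1.131
v -0.62 -1.581 -0.39
v -1.119 -0.814 -1.527
v -0.568 -1.84 -0.786
v -0.884 -0.966 -1.913
v -0.334 -1.992 -1.172
v -0.513 -0.982 -2.21
v 0.038 -2.008 -1.469
v -0.079 -0.858 -2.361
v 0.472 -1.884 -1.621
v 0.333 -0.619 -2.336
v 0.883 -1.645 -1.595
v 0.639 -0.312 -2.139
v 1.19 -1.338 -1.398
v 0.958 -1.306 0.628
v 1.418 -2.088 0.933
v -0.038 -1.432 1.807
v 0.422 -2.214 2.112
v 0.844 -1.357 2.171
v 1.459 -1.279 1.443
v -0.079 -2.241 1.297
v 0.536 -2.163 0.569
v 0.777 -2.666 1.346
v 1.347 -2.119 1.886
v 0.033 -1.401 0.854
v 0.603 -0.854 1.394
f 2 1 5
f 2 5 3
f 3 5 6
f 3 6 4
f 5 1 7
f 5 7 6
f 6 7 8
f 6 8 4
f 7 1 9
f 7 9 8
f 8 9 10
f 8 10 4
f 9 1 11
f 9 11 10
f 10 11 12
f 10 12 4
f 11 1 13
f 11 13 12
f 12 13 14
f 12 14 4
f 13 1 15
f 13 15 14
f 14 15 16
f 14 16 4
f 15 1 17
f 15 17 16
f 16 17 18
f 16 18 4
f 17 1 19
f 17 19 18
f 18 19 20
f 18 20 4
f 19 1 21
f 19 21 20
f 20 21 22
f 20 22 4
f 21 1 2
f 21 2 22
f 22 2 3
f 22 3 4
f 24 23 26
f 24 26 25
f 26 23 27
f 26 27 25
f 27 23 28
f 27 28 25
f 28 23 29
f 28 29 25
f 29 23 30
f 29 30 25
f 30 23 31
f 30 31 25
f 31 23 32
f 31 32 25
f 32 23 33
f 32 33 25
f 33 23 34
f 33 34 25
f 34 23 35
f 34 35 25
f 35 23 36
f 35 36 25
f 36 23 24
f 36 24 25
f 38 37 40
f 38 40 39
f 40 37 41
f 40 41 39
f 41 37 42
f 41 42 39
f 42 37 43
f 42 43 39
f 43 37 44
f 43 44 39
f 44 37 45
f 44 45 39
f 45 37 46
f 45 46 39
f 46 37 47
f 46 47 39
f 47 37 48
f 47 48 39
f 48 37 49
f 48 49 39
f 49 37 38
f 49 38 39
f 51 50 54
f 51 54 52
f 52 54 55
f 52 55 53
f 54 50 56
f 54 56 55
f 55 56 57
f 55 57 53
f 56 50 58
f 56 58 57
f 57 58 59
f 57 59 53
f 58 50 60
f 58 60 59
f 59 60 61
f 59 61 53
f 60 50 62
f 60 62 61
f 61 62 63
f 61 63 53
f 62 50 64
f 62 64 63
f 63 64 65
f 63 65 53
f 64 50 66
f 64 66 65
f 65 66 67
f 65 67 53
f 66 50 68
f 66 68 67
f 67 68 69
f 67 69 53
f 68 50 70
f 68 70 69
f 69 70 71
f 69 71 53
f 70 50 72
f 70 72 71
f 71 72 73
f 71 73 53
f 72 50 74
f 72 74 73
f 73 74 75
f 73 75 53
f 74 50 76
f 74 76 75
f 75 76 77
f 75 77 53
f 76 50 78
f 76 78 77
f 77 78 79
f 77 79 53
f 78 50 51
f 78 51 79
f 79 51 52
f 79 52 53
f 80 91 85
f 80 85 81
f 80 81 87
f 80 87 90
f 80 90 91
f 81 85 89
f 85 91 84
f 91 90 82
f 90 87 86
f 87 81 88
f 83 89 84
f 83 84 82
f 83 82 86
f 83 86 88
f 83 88 89
f 84 89 85
f 82 84 91
f 86 82 90
f 88 86 87
f 89 88 81



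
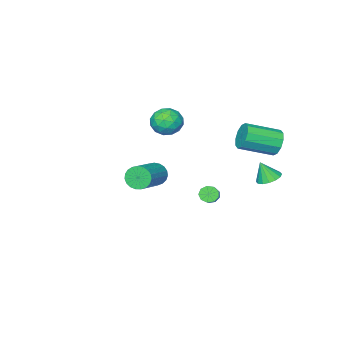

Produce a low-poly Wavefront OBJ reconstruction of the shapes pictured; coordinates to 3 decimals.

v -2.003 -0.473 -1.372
v -1.611 -0.843 -1.396
v -0.765 0.002 -0.612
v -1.157 0.373 -0.588
v -1.581 -0.609 -1.68
v -0.735 0.236 -0.896
v -1.749 -0.311 -1.82
v -0.903 0.534 -1.036
v -2.035 -0.089 -1.751
v -1.189 0.756 -0.967
v -2.307 -0.046 -1.504
v -1.461 0.799 -0.72
v -2.436 -0.203 -1.195
v -1.59 0.642 -0.411
v -2.363 -0.486 -0.969
v -1.517 0.36 -0.186
v -2.121 -0.763 -0.932
v -1.275 0.083 -0.148
v -1.824 -0.904 -1.1
v -0.978 -0.058 -0.316
v -3.589 2.823 3.418
v -3.184 2.987 2.712
v -1.626 2 3.376
v -2.031 1.837 4.082
v -3.085 3.366 3.043
v -1.527 2.38 3.707
v -3.179 3.538 3.517
v -1.621 2.552 4.182
v -3.429 3.437 3.953
v -1.871 2.451 4.618
v -3.74 3.101 4.185
v -2.182 2.115 4.85
v -3.994 2.66 4.124
v -2.436 1.673 4.788
v -4.093 2.28 3.793
v -2.535 1.294 4.457
v -3.999 2.108 3.318
v -2.441 1.122 3.983
v -3.749 2.209 2.882
v -2.191 1.223 3.547
v -3.438 2.545 2.65
v -1.88 1.559 3.315
v 2.32 0.151 2.199
v 2.675 -0.019 1.595
v 4.434 0.8 2.398
v 4.08 0.969 3.001
v 2.575 0.257 1.533
v 4.334 1.075 2.336
v 2.431 0.514 1.587
v 4.19 1.332 2.389
v 2.268 0.708 1.746
v 4.027 1.527 2.549
v 2.114 0.806 1.983
v 3.873 1.625 2.786
v 1.996 0.79 2.258
v 3.755 1.609 3.061
v 1.934 0.664 2.522
v 3.693 1.483 3.325
v 1.938 0.45 2.731
v 3.698 1.268 3.534
v 2.009 0.183 2.847
v 3.769 1.002 3.65
v 2.134 -0.089 2.851
v 3.893 0.73 3.654
v 2.291 -0.32 2.743
v 4.05 0.499 3.546
v 2.453 -0.469 2.54
v 4.212 0.35 3.343
v 2.592 -0.511 2.278
v 4.351 0.307 3.081
v 2.684 -0.439 2.003
v 4.443 0.38 2.806
v 2.713 -0.265 1.761
v 4.473 0.554 2.564
v -3.454 2.434 0.681
v -2.948 2.008 0.397
v -3.166 2.046 1.779
v -2.775 2.331 0.466
v -2.784 2.681 0.592
v -2.972 2.966 0.742
v -3.29 3.108 0.876
v -3.651 3.069 0.957
v -3.96 2.861 0.965
v -4.133 2.538 0.896
v -4.125 2.187 0.77
v -3.936 1.903 0.619
v -3.618 1.761 0.486
v -3.257 1.799 0.405
v -2.726 -3.433 2.956
v -1.889 -3.517 3.434
v -2.231 -4.483 1.906
v -1.394 -4.567 2.384
v -2.211 -4.901 2.779
v -2.517 -4.252 3.428
v -1.603 -3.748 1.912
v -1.909 -3.099 2.561
v -1.195 -3.711 2.788
v -1.571 -4.424 3.324
v -2.549 -3.576 2.016
v -2.925 -4.289 2.552
v -2.351 -3.383 3.287
v -1.769 -4.617 2.053
v -2.25 -4.814 2.285
v -1.758 -4.863 2.566
v -2.72 -3.815 3.284
v -2.228 -3.864 3.564
v -2.418 -4.678 3.179
v -1.892 -4.136 1.776
v -1.4 -4.185 2.056
v -2.362 -3.137 2.774
v -1.87 -3.186 3.055
v -1.702 -3.322 2.161
v -1.451 -3.546 3.189
v -1.16 -4.163 2.571
v -1.283 -3.682 2.294
v -1.462 -3.301 2.676
v -1.672 -3.965 3.503
v -1.381 -4.582 2.886
v -1.861 -4.778 3.118
v -2.041 -4.397 3.5
v -1.264 -4.079 3.124
v -2.739 -3.418 2.454
v -2.448 -4.035 1.837
v -2.079 -3.603 1.84
v -2.259 -3.222 2.222
v -2.96 -3.837 2.769
v -2.669 -4.454 2.151
v -2.658 -4.699 2.664
v -2.837 -4.318 3.046
v -2.856 -3.921 2.216
f 2 1 5
f 2 5 3
f 3 5 6
f 3 6 4
f 5 1 7
f 5 7 6
f 6 7 8
f 6 8 4
f 7 1 9
f 7 9 8
f 8 9 10
f 8 10 4
f 9 1 11
f 9 11 10
f 10 11 12
f 10 12 4
f 11 1 13
f 11 13 12
f 12 13 14
f 12 14 4
f 13 1 15
f 13 15 14
f 14 15 16
f 14 16 4
f 15 1 17
f 15 17 16
f 16 17 18
f 16 18 4
f 17 1 19
f 17 19 18
f 18 19 20
f 18 20 4
f 19 1 2
f 19 2 20
f 20 2 3
f 20 3 4
f 22 21 25
f 22 25 23
f 23 25 26
f 23 26 24
f 25 21 27
f 25 27 26
f 26 27 28
f 26 28 24
f 27 21 29
f 27 29 28
f 28 29 30
f 28 30 24
f 29 21 31
f 29 31 30
f 30 31 32
f 30 32 24
f 31 21 33
f 31 33 32
f 32 33 34
f 32 34 24
f 33 21 35
f 33 35 34
f 34 35 36
f 34 36 24
f 35 21 37
f 35 37 36
f 36 37 38
f 36 38 24
f 37 21 39
f 37 39 38
f 38 39 40
f 38 40 24
f 39 21 41
f 39 41 40
f 40 41 42
f 40 42 24
f 41 21 22
f 41 22 42
f 42 22 23
f 42 23 24
f 44 43 47
f 44 47 45
f 45 47 48
f 45 48 46
f 47 43 49
f 47 49 48
f 48 49 50
f 48 50 46
f 49 43 51
f 49 51 50
f 50 51 52
f 50 52 46
f 51 43 53
f 51 53 52
f 52 53 54
f 52 54 46
f 53 43 55
f 53 55 54
f 54 55 56
f 54 56 46
f 55 43 57
f 55 57 56
f 56 57 58
f 56 58 46
f 57 43 59
f 57 59 58
f 58 59 60
f 58 60 46
f 59 43 61
f 59 61 60
f 60 61 62
f 60 62 46
f 61 43 63
f 61 63 62
f 62 63 64
f 62 64 46
f 63 43 65
f 63 65 64
f 64 65 66
f 64 66 46
f 65 43 67
f 65 67 66
f 66 67 68
f 66 68 46
f 67 43 69
f 67 69 68
f 68 69 70
f 68 70 46
f 69 43 71
f 69 71 70
f 70 71 72
f 70 72 46
f 71 43 73
f 71 73 72
f 72 73 74
f 72 74 46
f 73 43 44
f 73 44 74
f 74 44 45
f 74 45 46
f 76 75 78
f 76 78 77
f 78 75 79
f 78 79 77
f 79 75 80
f 79 80 77
f 80 75 81
f 80 81 77
f 81 75 82
f 81 82 77
f 82 75 83
f 82 83 77
f 83 75 84
f 83 84 77
f 84 75 85
f 84 85 77
f 85 75 86
f 85 86 77
f 86 75 87
f 86 87 77
f 87 75 88
f 87 88 77
f 88 75 76
f 88 76 77
f 89 126 105
f 126 100 129
f 105 129 94
f 126 129 105
f 89 105 101
f 105 94 106
f 101 106 90
f 105 106 101
f 89 101 110
f 101 90 111
f 110 111 96
f 101 111 110
f 89 110 122
f 110 96 125
f 122 125 99
f 110 125 122
f 89 122 126
f 122 99 130
f 126 130 100
f 122 130 126
f 90 106 117
f 106 94 120
f 117 120 98
f 106 120 117
f 94 129 107
f 129 100 128
f 107 128 93
f 129 128 107
f 100 130 127
f 130 99 123
f 127 123 91
f 130 123 127
f 99 125 124
f 125 96 112
f 124 112 95
f 125 112 124
f 96 111 116
f 111 90 113
f 116 113 97
f 111 113 116
f 92 118 104
f 118 98 119
f 104 119 93
f 118 119 104
f 92 104 102
f 104 93 103
f 102 103 91
f 104 103 102
f 92 102 109
f 102 91 108
f 109 108 95
f 102 108 109
f 92 109 114
f 109 95 115
f 114 115 97
f 109 115 114
f 92 114 118
f 114 97 121
f 118 121 98
f 114 121 118
f 93 119 107
f 119 98 120
f 107 120 94
f 119 120 107
f 91 103 127
f 103 93 128
f 127 128 100
f 103 128 127
f 95 108 124
f 108 91 123
f 124 123 99
f 108 123 124
f 97 115 116
f 115 95 112
f 116 112 96
f 115 112 116
f 98 121 117
f 121 97 113
f 117 113 90
f 121 113 117



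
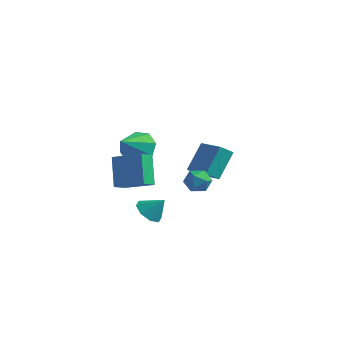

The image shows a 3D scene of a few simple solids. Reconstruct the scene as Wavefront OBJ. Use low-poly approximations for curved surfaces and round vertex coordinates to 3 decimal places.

v 2.625 -3.552 2.824
v 3.146 -3.47 3.367
v 2.114 -4.47 3.453
v 2.635 -4.388 3.996
v 2.109 -3.854 3.893
v 2.425 -3.286 3.504
v 2.835 -4.654 3.316
v 3.151 -4.086 2.927
v 3.276 -4.151 3.67
v 2.828 -3.657 4.027
v 2.432 -4.283 2.793
v 1.984 -3.789 3.15
v -2.3 -3.036 3.085
v -2.35 -3.941 3.575
v -0.71 -2.806 3.672
v -0.76 -3.71 4.162
v -1.62 -3.89 1.578
v -1.67 -4.794 2.068
v -0.03 -3.659 2.165
v -0.08 -4.564 2.655
v -0.663 -3.224 -0.179
v -0.16 -3.876 -0.346
v 0.063 -2.896 0.719
v 0.004 -3.348 -0.673
v -0.222 -2.747 -0.711
v -0.706 -2.426 -0.436
v -1.166 -2.573 -0.011
v -1.33 -3.101 0.316
v -1.104 -3.702 0.354
v -0.62 -4.023 0.079
v -3.709 0.474 1.803
v -3.181 -0.134 1.068
v -3.851 -0.974 2.897
v -2.664 0.228 1.614
v -2.759 0.734 2.271
v -3.411 1.087 2.653
v -4.237 1.081 2.538
v -4.754 0.719 1.992
v -4.658 0.214 1.335
v -4.007 -0.139 0.953
v -1.559 1.856 0.133
v -1.458 3.115 1.565
v -1.126 2.459 -0.428
v -1.025 3.718 1.005
v 0.005 1.182 0.615
v 0.106 2.441 2.048
v 0.438 1.785 0.055
v 0.539 3.044 1.487
f 1 12 6
f 1 6 2
f 1 2 8
f 1 8 11
f 1 11 12
f 2 6 10
f 6 12 5
f 12 11 3
f 11 8 7
f 8 2 9
f 4 10 5
f 4 5 3
f 4 3 7
f 4 7 9
f 4 9 10
f 5 10 6
f 3 5 12
f 7 3 11
f 9 7 8
f 10 9 2
f 14 16 13
f 17 14 13
f 13 16 15
f 15 17 13
f 14 20 16
f 18 14 17
f 18 20 14
f 16 20 15
f 19 17 15
f 15 20 19
f 19 18 17
f 20 18 19
f 22 21 24
f 22 24 23
f 24 21 25
f 24 25 23
f 25 21 26
f 25 26 23
f 26 21 27
f 26 27 23
f 27 21 28
f 27 28 23
f 28 21 29
f 28 29 23
f 29 21 30
f 29 30 23
f 30 21 22
f 30 22 23
f 32 31 34
f 32 34 33
f 34 31 35
f 34 35 33
f 35 31 36
f 35 36 33
f 36 31 37
f 36 37 33
f 37 31 38
f 37 38 33
f 38 31 39
f 38 39 33
f 39 31 40
f 39 40 33
f 40 31 32
f 40 32 33
f 42 44 41
f 45 42 41
f 41 44 43
f 43 45 41
f 42 48 44
f 46 42 45
f 46 48 42
f 44 48 43
f 47 45 43
f 43 48 47
f 47 46 45
f 48 46 47



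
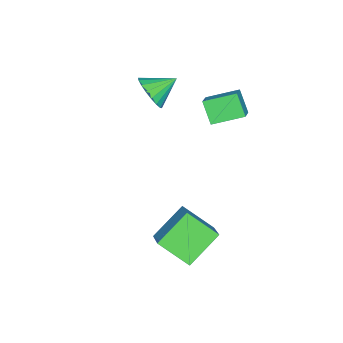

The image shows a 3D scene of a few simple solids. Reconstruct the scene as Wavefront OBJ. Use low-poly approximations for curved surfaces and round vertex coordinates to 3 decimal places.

v 3.803 0.718 -4.409
v 2.233 1.405 -3.179
v 3.599 2.271 -5.536
v 2.029 2.958 -4.306
v 4.871 1.522 -3.494
v 3.301 2.209 -2.264
v 4.667 3.075 -4.621
v 3.097 3.762 -3.391
v -1.284 0.597 1.421
v -2.082 1.99 1.98
v -2.156 0.32 0.866
v -2.954 1.713 1.425
v -0.826 1.287 0.355
v -1.624 2.68 0.914
v -1.698 1.01 -0.2
v -2.496 2.403 0.359
v -1.201 -2.147 0.91
v -0.687 -1.333 0.574
v -2.179 -1.233 1.63
v -0.993 -1.401 0.246
v -1.34 -1.617 0.049
v -1.66 -1.938 0.023
v -1.889 -2.301 0.172
v -1.982 -2.633 0.467
v -1.92 -2.869 0.85
v -1.716 -2.961 1.245
v -1.41 -2.893 1.573
v -1.063 -2.677 1.77
v -0.743 -2.356 1.797
v -0.514 -1.994 1.647
v -0.421 -1.662 1.352
v -0.483 -1.426 0.969
f 2 4 1
f 5 2 1
f 1 4 3
f 3 5 1
f 2 8 4
f 6 2 5
f 6 8 2
f 4 8 3
f 7 5 3
f 3 8 7
f 7 6 5
f 8 6 7
f 10 12 9
f 13 10 9
f 9 12 11
f 11 13 9
f 10 16 12
f 14 10 13
f 14 16 10
f 12 16 11
f 15 13 11
f 11 16 15
f 15 14 13
f 16 14 15
f 18 17 20
f 18 20 19
f 20 17 21
f 20 21 19
f 21 17 22
f 21 22 19
f 22 17 23
f 22 23 19
f 23 17 24
f 23 24 19
f 24 17 25
f 24 25 19
f 25 17 26
f 25 26 19
f 26 17 27
f 26 27 19
f 27 17 28
f 27 28 19
f 28 17 29
f 28 29 19
f 29 17 30
f 29 30 19
f 30 17 31
f 30 31 19
f 31 17 32
f 31 32 19
f 32 17 18
f 32 18 19



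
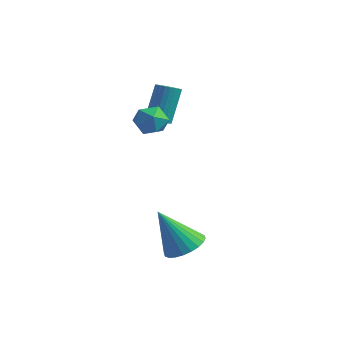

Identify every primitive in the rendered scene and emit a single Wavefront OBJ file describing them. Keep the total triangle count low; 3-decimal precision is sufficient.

v 2.555 -0.987 -0.345
v 3.075 -1.684 -0.33
v 1.745 -1.553 1.405
v 3.266 -1.455 -0.168
v 3.349 -1.155 -0.033
v 3.311 -0.829 0.055
v 3.157 -0.527 0.081
v 2.912 -0.296 0.043
v 2.612 -0.169 -0.055
v 2.304 -0.168 -0.197
v 2.034 -0.291 -0.361
v 1.843 -0.52 -0.523
v 1.76 -0.82 -0.658
v 1.799 -1.146 -0.746
v 1.952 -1.447 -0.772
v 2.197 -1.679 -0.734
v 2.497 -1.805 -0.636
v 2.805 -1.807 -0.494
v -2.383 3.303 3.061
v -1.87 3.137 3.169
v -1.964 3.892 4.767
v -2.477 4.057 4.659
v -1.834 3.329 3.08
v -1.928 4.084 4.679
v -1.882 3.518 2.989
v -1.976 4.272 4.587
v -2.006 3.673 2.908
v -2.1 4.427 4.507
v -2.188 3.772 2.851
v -2.281 4.526 4.449
v -2.399 3.8 2.825
v -2.493 4.554 4.424
v -2.608 3.752 2.836
v -2.701 4.506 4.434
v -2.782 3.635 2.88
v -2.876 4.39 4.479
v -2.896 3.468 2.953
v -2.99 4.223 4.551
v -2.932 3.276 3.041
v -3.026 4.031 4.64
v -2.884 3.088 3.133
v -2.978 3.842 4.731
v -2.76 2.933 3.213
v -2.854 3.687 4.812
v -2.579 2.834 3.271
v -2.672 3.588 4.869
v -2.367 2.806 3.296
v -2.461 3.56 4.895
v -2.159 2.854 3.286
v -2.252 3.608 4.884
v -1.984 2.97 3.241
v -2.078 3.725 4.84
v -2.342 2.679 3.158
v -1.83 3.048 3.649
v -1.93 1.532 3.591
v -1.418 1.901 4.082
v -2.205 1.948 4.216
v -2.459 2.656 3.948
v -1.301 1.924 3.292
v -1.555 2.632 3.024
v -1.187 2.581 3.731
v -1.745 2.596 4.303
v -2.015 1.984 2.937
v -2.573 1.999 3.509
f 2 1 4
f 2 4 3
f 4 1 5
f 4 5 3
f 5 1 6
f 5 6 3
f 6 1 7
f 6 7 3
f 7 1 8
f 7 8 3
f 8 1 9
f 8 9 3
f 9 1 10
f 9 10 3
f 10 1 11
f 10 11 3
f 11 1 12
f 11 12 3
f 12 1 13
f 12 13 3
f 13 1 14
f 13 14 3
f 14 1 15
f 14 15 3
f 15 1 16
f 15 16 3
f 16 1 17
f 16 17 3
f 17 1 18
f 17 18 3
f 18 1 2
f 18 2 3
f 20 19 23
f 20 23 21
f 21 23 24
f 21 24 22
f 23 19 25
f 23 25 24
f 24 25 26
f 24 26 22
f 25 19 27
f 25 27 26
f 26 27 28
f 26 28 22
f 27 19 29
f 27 29 28
f 28 29 30
f 28 30 22
f 29 19 31
f 29 31 30
f 30 31 32
f 30 32 22
f 31 19 33
f 31 33 32
f 32 33 34
f 32 34 22
f 33 19 35
f 33 35 34
f 34 35 36
f 34 36 22
f 35 19 37
f 35 37 36
f 36 37 38
f 36 38 22
f 37 19 39
f 37 39 38
f 38 39 40
f 38 40 22
f 39 19 41
f 39 41 40
f 40 41 42
f 40 42 22
f 41 19 43
f 41 43 42
f 42 43 44
f 42 44 22
f 43 19 45
f 43 45 44
f 44 45 46
f 44 46 22
f 45 19 47
f 45 47 46
f 46 47 48
f 46 48 22
f 47 19 49
f 47 49 48
f 48 49 50
f 48 50 22
f 49 19 51
f 49 51 50
f 50 51 52
f 50 52 22
f 51 19 20
f 51 20 52
f 52 20 21
f 52 21 22
f 53 64 58
f 53 58 54
f 53 54 60
f 53 60 63
f 53 63 64
f 54 58 62
f 58 64 57
f 64 63 55
f 63 60 59
f 60 54 61
f 56 62 57
f 56 57 55
f 56 55 59
f 56 59 61
f 56 61 62
f 57 62 58
f 55 57 64
f 59 55 63
f 61 59 60
f 62 61 54



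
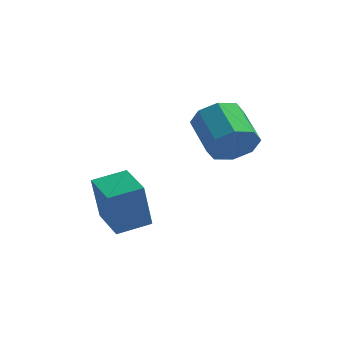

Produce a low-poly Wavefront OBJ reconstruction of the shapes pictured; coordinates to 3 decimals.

v -1.546 -2.856 -3.597
v -1.5 -3.471 -1.589
v -2.857 -1.939 -3.286
v -2.811 -2.554 -1.278
v -0.709 -1.766 -3.282
v -0.663 -2.381 -1.274
v -2.02 -0.849 -2.971
v -1.974 -1.464 -0.963
v 1.862 -0.388 0.648
v 2.149 -0.844 1.526
v 0.905 0.112 2.429
v 0.618 0.568 1.552
v 2.554 -0.183 1.383
v 1.31 0.773 2.287
v 2.553 0.359 0.81
v 1.309 1.314 1.714
v 2.147 0.463 0.142
v 0.904 1.418 1.046
v 1.575 0.068 -0.229
v 0.331 1.024 0.674
v 1.17 -0.593 -0.087
v -0.074 0.363 0.817
v 1.171 -1.134 0.486
v -0.073 -0.179 1.39
v 1.576 -1.238 1.154
v 0.333 -0.283 2.058
f 2 4 1
f 5 2 1
f 1 4 3
f 3 5 1
f 2 8 4
f 6 2 5
f 6 8 2
f 4 8 3
f 7 5 3
f 3 8 7
f 7 6 5
f 8 6 7
f 10 9 13
f 10 13 11
f 11 13 14
f 11 14 12
f 13 9 15
f 13 15 14
f 14 15 16
f 14 16 12
f 15 9 17
f 15 17 16
f 16 17 18
f 16 18 12
f 17 9 19
f 17 19 18
f 18 19 20
f 18 20 12
f 19 9 21
f 19 21 20
f 20 21 22
f 20 22 12
f 21 9 23
f 21 23 22
f 22 23 24
f 22 24 12
f 23 9 25
f 23 25 24
f 24 25 26
f 24 26 12
f 25 9 10
f 25 10 26
f 26 10 11
f 26 11 12



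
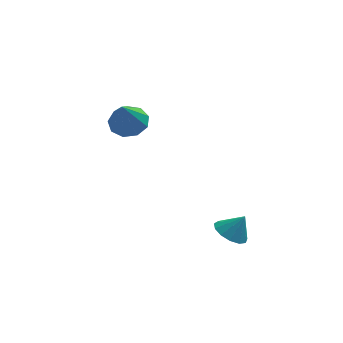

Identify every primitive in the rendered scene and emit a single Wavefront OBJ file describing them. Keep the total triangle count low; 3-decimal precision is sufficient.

v -3.364 4.174 1.578
v -2.703 4.867 2.1
v -3.736 3.126 3.442
v -3.402 5.127 2.107
v -4.083 4.941 1.866
v -4.428 4.397 1.491
v -4.274 3.748 1.157
v -3.695 3.299 1.02
v -2.961 3.259 1.144
v -2.416 3.648 1.472
v -2.314 4.283 1.849
v 1.31 -2.323 -2.324
v 2.134 -2.36 -2.834
v 2.01 -2.257 -1.196
v 2.007 -1.831 -2.786
v 1.658 -1.458 -2.591
v 1.199 -1.359 -2.311
v 0.775 -1.567 -2.036
v 0.52 -2.014 -1.852
v 0.517 -2.56 -1.819
v 0.765 -3.03 -1.945
v 1.186 -3.276 -2.192
v 1.647 -3.219 -2.481
v 2 -2.877 -2.72
f 2 1 4
f 2 4 3
f 4 1 5
f 4 5 3
f 5 1 6
f 5 6 3
f 6 1 7
f 6 7 3
f 7 1 8
f 7 8 3
f 8 1 9
f 8 9 3
f 9 1 10
f 9 10 3
f 10 1 11
f 10 11 3
f 11 1 2
f 11 2 3
f 13 12 15
f 13 15 14
f 15 12 16
f 15 16 14
f 16 12 17
f 16 17 14
f 17 12 18
f 17 18 14
f 18 12 19
f 18 19 14
f 19 12 20
f 19 20 14
f 20 12 21
f 20 21 14
f 21 12 22
f 21 22 14
f 22 12 23
f 22 23 14
f 23 12 24
f 23 24 14
f 24 12 13
f 24 13 14



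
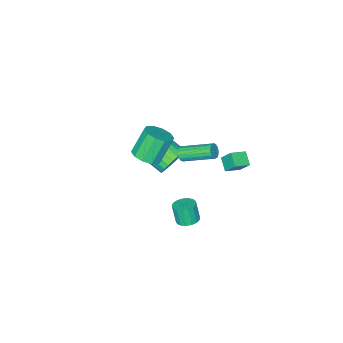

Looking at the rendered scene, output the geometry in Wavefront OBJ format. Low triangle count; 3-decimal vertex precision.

v -3.043 2.541 1.489
v -3.158 3.201 2.362
v -2.674 3.263 0.993
v -2.789 3.922 1.866
v -2.091 2.278 1.814
v -2.206 2.937 2.687
v -1.722 2.999 1.318
v -1.837 3.659 2.191
v 1.123 -0.594 2.055
v 1.932 -0.683 2.526
v 1.006 -0.574 4.136
v 0.197 -0.486 3.665
v 1.838 -0.117 2.435
v 0.912 -0.008 4.044
v 1.472 0.267 2.198
v 0.546 0.376 3.807
v 0.972 0.321 1.907
v 0.046 0.43 3.516
v 0.53 0.026 1.672
v -0.396 0.135 3.282
v 0.314 -0.506 1.584
v -0.612 -0.397 3.194
v 0.408 -1.072 1.676
v -0.518 -0.963 3.285
v 0.774 -1.456 1.913
v -0.152 -1.347 3.522
v 1.274 -1.51 2.204
v 0.348 -1.401 3.813
v 1.716 -1.215 2.438
v 0.79 -1.106 4.048
v 2.158 4.012 0.253
v 2.666 3.561 0.129
v 2.629 3.196 1.303
v 2.122 3.648 1.427
v 2.825 3.836 0.219
v 2.788 3.471 1.393
v 2.831 4.151 0.317
v 2.794 3.787 1.491
v 2.684 4.435 0.401
v 2.647 4.07 1.575
v 2.416 4.621 0.45
v 2.379 4.257 1.624
v 2.089 4.669 0.455
v 2.052 4.304 1.629
v 1.778 4.565 0.413
v 1.741 4.201 1.587
v 1.554 4.335 0.334
v 1.517 3.971 1.508
v 1.469 4.032 0.237
v 1.432 3.667 1.411
v 1.542 3.723 0.144
v 1.505 3.358 1.318
v 1.756 3.481 0.075
v 1.719 3.116 1.249
v 2.062 3.361 0.047
v 2.025 2.996 1.222
v 2.39 3.39 0.067
v 2.353 3.025 1.241
v -3.124 -2.109 -1.815
v -2.9 -1.789 -2.187
v -3.932 -0.051 -1.318
v -4.156 -0.371 -0.945
v -3.121 -1.866 -2.297
v -4.153 -0.128 -1.428
v -3.343 -1.998 -2.296
v -4.375 -0.261 -1.426
v -3.515 -2.156 -2.184
v -4.547 -0.418 -1.315
v -3.597 -2.303 -1.988
v -4.629 -0.565 -1.119
v -3.571 -2.405 -1.753
v -4.603 -0.668 -0.883
v -3.442 -2.44 -1.531
v -4.475 -0.702 -0.662
v -3.241 -2.399 -1.374
v -4.273 -0.661 -0.505
v -3.013 -2.291 -1.319
v -4.045 -0.553 -0.449
v -2.81 -2.142 -1.376
v -3.842 -0.404 -0.507
v -2.679 -1.985 -1.535
v -3.711 -0.247 -0.665
v -2.65 -1.856 -1.757
v -3.682 -0.119 -0.888
v -2.73 -1.786 -1.993
v -3.762 -0.048 -1.123
v -3.316 -3.073 -3.476
v -2.63 -3.333 -4.282
v -2.319 -4.907 -3.511
v -3.004 -4.647 -2.704
v -2.366 -3.145 -4.006
v -2.055 -4.719 -3.235
v -2.247 -2.947 -3.649
v -1.936 -4.521 -2.878
v -2.29 -2.768 -3.266
v -1.979 -4.342 -2.495
v -2.49 -2.635 -2.915
v -2.179 -4.209 -2.144
v -2.815 -2.569 -2.649
v -2.504 -4.143 -1.878
v -3.217 -2.58 -2.509
v -2.905 -4.154 -1.738
v -3.633 -2.666 -2.516
v -3.322 -4.239 -1.745
v -4.001 -2.813 -2.669
v -3.69 -4.387 -1.898
v -4.265 -3.001 -2.945
v -3.954 -4.575 -2.174
v -4.384 -3.199 -3.302
v -4.073 -4.773 -2.531
v -4.341 -3.378 -3.685
v -4.03 -4.952 -2.914
v -4.141 -3.511 -4.036
v -3.83 -5.085 -3.265
v -3.816 -3.577 -4.302
v -3.505 -5.151 -3.531
v -3.415 -3.566 -4.442
v -3.103 -5.14 -3.671
v -2.998 -3.481 -4.435
v -2.687 -5.054 -3.664
f 2 4 1
f 5 2 1
f 1 4 3
f 3 5 1
f 2 8 4
f 6 2 5
f 6 8 2
f 4 8 3
f 7 5 3
f 3 8 7
f 7 6 5
f 8 6 7
f 10 9 13
f 10 13 11
f 11 13 14
f 11 14 12
f 13 9 15
f 13 15 14
f 14 15 16
f 14 16 12
f 15 9 17
f 15 17 16
f 16 17 18
f 16 18 12
f 17 9 19
f 17 19 18
f 18 19 20
f 18 20 12
f 19 9 21
f 19 21 20
f 20 21 22
f 20 22 12
f 21 9 23
f 21 23 22
f 22 23 24
f 22 24 12
f 23 9 25
f 23 25 24
f 24 25 26
f 24 26 12
f 25 9 27
f 25 27 26
f 26 27 28
f 26 28 12
f 27 9 29
f 27 29 28
f 28 29 30
f 28 30 12
f 29 9 10
f 29 10 30
f 30 10 11
f 30 11 12
f 32 31 35
f 32 35 33
f 33 35 36
f 33 36 34
f 35 31 37
f 35 37 36
f 36 37 38
f 36 38 34
f 37 31 39
f 37 39 38
f 38 39 40
f 38 40 34
f 39 31 41
f 39 41 40
f 40 41 42
f 40 42 34
f 41 31 43
f 41 43 42
f 42 43 44
f 42 44 34
f 43 31 45
f 43 45 44
f 44 45 46
f 44 46 34
f 45 31 47
f 45 47 46
f 46 47 48
f 46 48 34
f 47 31 49
f 47 49 48
f 48 49 50
f 48 50 34
f 49 31 51
f 49 51 50
f 50 51 52
f 50 52 34
f 51 31 53
f 51 53 52
f 52 53 54
f 52 54 34
f 53 31 55
f 53 55 54
f 54 55 56
f 54 56 34
f 55 31 57
f 55 57 56
f 56 57 58
f 56 58 34
f 57 31 32
f 57 32 58
f 58 32 33
f 58 33 34
f 60 59 63
f 60 63 61
f 61 63 64
f 61 64 62
f 63 59 65
f 63 65 64
f 64 65 66
f 64 66 62
f 65 59 67
f 65 67 66
f 66 67 68
f 66 68 62
f 67 59 69
f 67 69 68
f 68 69 70
f 68 70 62
f 69 59 71
f 69 71 70
f 70 71 72
f 70 72 62
f 71 59 73
f 71 73 72
f 72 73 74
f 72 74 62
f 73 59 75
f 73 75 74
f 74 75 76
f 74 76 62
f 75 59 77
f 75 77 76
f 76 77 78
f 76 78 62
f 77 59 79
f 77 79 78
f 78 79 80
f 78 80 62
f 79 59 81
f 79 81 80
f 80 81 82
f 80 82 62
f 81 59 83
f 81 83 82
f 82 83 84
f 82 84 62
f 83 59 85
f 83 85 84
f 84 85 86
f 84 86 62
f 85 59 60
f 85 60 86
f 86 60 61
f 86 61 62
f 88 87 91
f 88 91 89
f 89 91 92
f 89 92 90
f 91 87 93
f 91 93 92
f 92 93 94
f 92 94 90
f 93 87 95
f 93 95 94
f 94 95 96
f 94 96 90
f 95 87 97
f 95 97 96
f 96 97 98
f 96 98 90
f 97 87 99
f 97 99 98
f 98 99 100
f 98 100 90
f 99 87 101
f 99 101 100
f 100 101 102
f 100 102 90
f 101 87 103
f 101 103 102
f 102 103 104
f 102 104 90
f 103 87 105
f 103 105 104
f 104 105 106
f 104 106 90
f 105 87 107
f 105 107 106
f 106 107 108
f 106 108 90
f 107 87 109
f 107 109 108
f 108 109 110
f 108 110 90
f 109 87 111
f 109 111 110
f 110 111 112
f 110 112 90
f 111 87 113
f 111 113 112
f 112 113 114
f 112 114 90
f 113 87 115
f 113 115 114
f 114 115 116
f 114 116 90
f 115 87 117
f 115 117 116
f 116 117 118
f 116 118 90
f 117 87 119
f 117 119 118
f 118 119 120
f 118 120 90
f 119 87 88
f 119 88 120
f 120 88 89
f 120 89 90



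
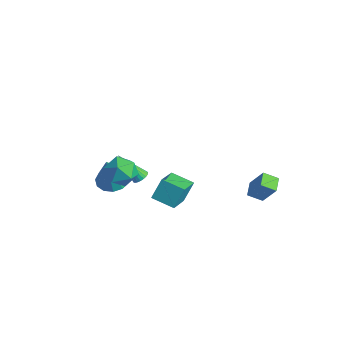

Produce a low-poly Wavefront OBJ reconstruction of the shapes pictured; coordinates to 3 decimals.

v 3.107 3.669 -0.741
v 2.612 2.986 -0.284
v 2.445 4.317 -0.489
v 1.95 3.633 -0.032
v 3.89 3.967 0.552
v 3.395 3.283 1.009
v 3.228 4.614 0.804
v 2.733 3.931 1.261
v 1.646 -2.533 1.546
v 1.598 -1.842 2.693
v 0.594 -1.208 0.703
v 0.545 -0.517 1.85
v 2.775 -1.863 1.19
v 2.726 -1.172 2.337
v 1.722 -0.538 0.347
v 1.674 0.153 1.494
v -0.465 -1.83 1.383
v -0.047 -2.074 1.508
v -1.395 -2.63 2.937
v -0.025 -1.907 1.607
v -0.069 -1.729 1.672
v -0.175 -1.566 1.693
v -0.324 -1.443 1.667
v -0.495 -1.379 1.597
v -0.661 -1.384 1.496
v -0.797 -1.456 1.376
v -0.883 -1.586 1.258
v -0.905 -1.752 1.159
v -0.86 -1.931 1.094
v -0.755 -2.094 1.073
v -0.606 -2.217 1.099
v -0.435 -2.28 1.169
v -0.269 -2.276 1.271
v -0.133 -2.203 1.39
v 0.663 -2.934 3.941
v 1.266 -3.504 3.332
v -0.686 -3.536 3.168
v -0.083 -4.106 2.559
v -0.163 -4.332 3.561
v 0.671 -3.96 4.039
v -0.091 -3.08 2.461
v 0.743 -2.708 2.939
v 0.801 -3.595 2.417
v 0.756 -4.368 3.097
v -0.176 -2.672 3.403
v -0.221 -3.445 4.083
v -2.931 -2.074 -0.485
v -2.137 -1.534 -0.464
v -2.609 -2.626 1.525
v -2.544 -1.213 -0.311
v -3.074 -1.165 -0.213
v -3.558 -1.405 -0.201
v -3.844 -1.858 -0.28
v -3.839 -2.379 -0.424
v -3.546 -2.804 -0.587
v -3.058 -2.996 -0.718
v -2.529 -2.896 -0.776
v -2.128 -2.535 -0.74
v -1.982 -2.027 -0.624
f 2 4 1
f 5 2 1
f 1 4 3
f 3 5 1
f 2 8 4
f 6 2 5
f 6 8 2
f 4 8 3
f 7 5 3
f 3 8 7
f 7 6 5
f 8 6 7
f 10 12 9
f 13 10 9
f 9 12 11
f 11 13 9
f 10 16 12
f 14 10 13
f 14 16 10
f 12 16 11
f 15 13 11
f 11 16 15
f 15 14 13
f 16 14 15
f 18 17 20
f 18 20 19
f 20 17 21
f 20 21 19
f 21 17 22
f 21 22 19
f 22 17 23
f 22 23 19
f 23 17 24
f 23 24 19
f 24 17 25
f 24 25 19
f 25 17 26
f 25 26 19
f 26 17 27
f 26 27 19
f 27 17 28
f 27 28 19
f 28 17 29
f 28 29 19
f 29 17 30
f 29 30 19
f 30 17 31
f 30 31 19
f 31 17 32
f 31 32 19
f 32 17 33
f 32 33 19
f 33 17 34
f 33 34 19
f 34 17 18
f 34 18 19
f 35 46 40
f 35 40 36
f 35 36 42
f 35 42 45
f 35 45 46
f 36 40 44
f 40 46 39
f 46 45 37
f 45 42 41
f 42 36 43
f 38 44 39
f 38 39 37
f 38 37 41
f 38 41 43
f 38 43 44
f 39 44 40
f 37 39 46
f 41 37 45
f 43 41 42
f 44 43 36
f 48 47 50
f 48 50 49
f 50 47 51
f 50 51 49
f 51 47 52
f 51 52 49
f 52 47 53
f 52 53 49
f 53 47 54
f 53 54 49
f 54 47 55
f 54 55 49
f 55 47 56
f 55 56 49
f 56 47 57
f 56 57 49
f 57 47 58
f 57 58 49
f 58 47 59
f 58 59 49
f 59 47 48
f 59 48 49

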